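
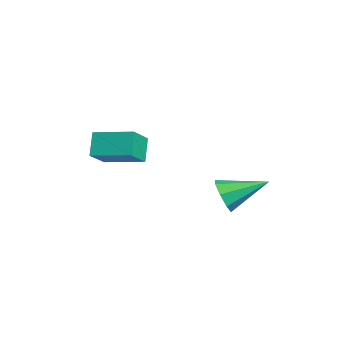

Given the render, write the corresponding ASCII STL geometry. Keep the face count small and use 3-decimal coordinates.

solid 
facet normal -0.690 0.489 -0.534
outer loop
vertex -1.94 -1.486 2.758
vertex -1.016 0.116 3.032
vertex -1.258 -1.697 1.684
endloop
endfacet
facet normal -0.495 -0.857 -0.146
outer loop
vertex -0.244 -2.416 2.468
vertex -1.94 -1.486 2.758
vertex -1.258 -1.697 1.684
endloop
endfacet
facet normal -0.690 0.489 -0.534
outer loop
vertex -1.258 -1.697 1.684
vertex -1.016 0.116 3.032
vertex -0.333 -0.094 1.957
endloop
endfacet
facet normal 0.529 -0.163 -0.833
outer loop
vertex -0.333 -0.094 1.957
vertex -0.244 -2.416 2.468
vertex -1.258 -1.697 1.684
endloop
endfacet
facet normal -0.529 0.163 0.833
outer loop
vertex -1.94 -1.486 2.758
vertex -0.002 -0.603 3.816
vertex -1.016 0.116 3.032
endloop
endfacet
facet normal -0.495 -0.856 -0.147
outer loop
vertex -0.927 -2.206 3.543
vertex -1.94 -1.486 2.758
vertex -0.244 -2.416 2.468
endloop
endfacet
facet normal -0.529 0.163 0.833
outer loop
vertex -0.927 -2.206 3.543
vertex -0.002 -0.603 3.816
vertex -1.94 -1.486 2.758
endloop
endfacet
facet normal 0.494 0.857 0.147
outer loop
vertex -1.016 0.116 3.032
vertex -0.002 -0.603 3.816
vertex -0.333 -0.094 1.957
endloop
endfacet
facet normal 0.529 -0.163 -0.833
outer loop
vertex 0.68 -0.814 2.742
vertex -0.244 -2.416 2.468
vertex -0.333 -0.094 1.957
endloop
endfacet
facet normal 0.495 0.856 0.146
outer loop
vertex -0.333 -0.094 1.957
vertex -0.002 -0.603 3.816
vertex 0.68 -0.814 2.742
endloop
endfacet
facet normal 0.690 -0.489 0.534
outer loop
vertex 0.68 -0.814 2.742
vertex -0.927 -2.206 3.543
vertex -0.244 -2.416 2.468
endloop
endfacet
facet normal 0.690 -0.489 0.534
outer loop
vertex -0.002 -0.603 3.816
vertex -0.927 -2.206 3.543
vertex 0.68 -0.814 2.742
endloop
endfacet
facet normal -0.108 -0.916 -0.385
outer loop
vertex 3.196 2.871 0.306
vertex 2.733 2.623 1.025
vertex 2.527 2.979 0.236
endloop
endfacet
facet normal 0.185 0.688 -0.702
outer loop
vertex 3.196 2.871 0.306
vertex 2.527 2.979 0.236
vertex 2.947 4.457 1.795
endloop
endfacet
facet normal -0.108 -0.916 -0.385
outer loop
vertex 2.527 2.979 0.236
vertex 2.733 2.623 1.025
vertex 1.979 2.879 0.627
endloop
endfacet
facet normal -0.499 0.692 -0.522
outer loop
vertex 2.527 2.979 0.236
vertex 1.979 2.879 0.627
vertex 2.947 4.457 1.795
endloop
endfacet
facet normal -0.108 -0.917 -0.385
outer loop
vertex 1.979 2.879 0.627
vertex 2.733 2.623 1.025
vertex 1.872 2.629 1.252
endloop
endfacet
facet normal -0.867 0.495 0.050
outer loop
vertex 1.979 2.879 0.627
vertex 1.872 2.629 1.252
vertex 2.947 4.457 1.795
endloop
endfacet
facet normal -0.108 -0.917 -0.384
outer loop
vertex 1.872 2.629 1.252
vertex 2.733 2.623 1.025
vertex 2.27 2.376 1.744
endloop
endfacet
facet normal -0.704 0.212 0.678
outer loop
vertex 1.872 2.629 1.252
vertex 2.27 2.376 1.744
vertex 2.947 4.457 1.795
endloop
endfacet
facet normal -0.107 -0.917 -0.384
outer loop
vertex 2.27 2.376 1.744
vertex 2.733 2.623 1.025
vertex 2.939 2.268 1.815
endloop
endfacet
facet normal -0.104 0.009 0.995
outer loop
vertex 2.27 2.376 1.744
vertex 2.939 2.268 1.815
vertex 2.947 4.457 1.795
endloop
endfacet
facet normal -0.107 -0.917 -0.384
outer loop
vertex 2.939 2.268 1.815
vertex 2.733 2.623 1.025
vertex 3.487 2.368 1.423
endloop
endfacet
facet normal 0.581 0.005 0.814
outer loop
vertex 2.939 2.268 1.815
vertex 3.487 2.368 1.423
vertex 2.947 4.457 1.795
endloop
endfacet
facet normal -0.107 -0.917 -0.385
outer loop
vertex 3.487 2.368 1.423
vertex 2.733 2.623 1.025
vertex 3.593 2.618 0.798
endloop
endfacet
facet normal 0.949 0.202 0.242
outer loop
vertex 3.487 2.368 1.423
vertex 3.593 2.618 0.798
vertex 2.947 4.457 1.795
endloop
endfacet
facet normal -0.107 -0.917 -0.385
outer loop
vertex 3.593 2.618 0.798
vertex 2.733 2.623 1.025
vertex 3.196 2.871 0.306
endloop
endfacet
facet normal 0.786 0.485 -0.385
outer loop
vertex 3.593 2.618 0.798
vertex 3.196 2.871 0.306
vertex 2.947 4.457 1.795
endloop
endfacet

endsolid


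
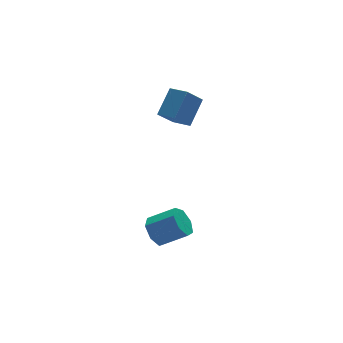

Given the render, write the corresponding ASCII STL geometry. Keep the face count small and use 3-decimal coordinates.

solid 
facet normal -0.609 -0.427 -0.669
outer loop
vertex 2.557 -0.771 4.047
vertex 2.037 0.38 3.786
vertex 3.65 -0.536 2.902
endloop
endfacet
facet normal 0.403 -0.892 0.202
outer loop
vertex 4.843 0.3 4.214
vertex 2.557 -0.771 4.047
vertex 3.65 -0.536 2.902
endloop
endfacet
facet normal -0.609 -0.426 -0.669
outer loop
vertex 3.65 -0.536 2.902
vertex 2.037 0.38 3.786
vertex 3.13 0.615 2.642
endloop
endfacet
facet normal 0.683 0.147 -0.715
outer loop
vertex 3.13 0.615 2.642
vertex 4.843 0.3 4.214
vertex 3.65 -0.536 2.902
endloop
endfacet
facet normal -0.684 -0.147 0.715
outer loop
vertex 2.557 -0.771 4.047
vertex 3.23 1.216 5.098
vertex 2.037 0.38 3.786
endloop
endfacet
facet normal 0.403 -0.892 0.202
outer loop
vertex 3.75 0.065 5.358
vertex 2.557 -0.771 4.047
vertex 4.843 0.3 4.214
endloop
endfacet
facet normal -0.683 -0.147 0.715
outer loop
vertex 3.75 0.065 5.358
vertex 3.23 1.216 5.098
vertex 2.557 -0.771 4.047
endloop
endfacet
facet normal -0.403 0.893 -0.202
outer loop
vertex 2.037 0.38 3.786
vertex 3.23 1.216 5.098
vertex 3.13 0.615 2.642
endloop
endfacet
facet normal 0.683 0.147 -0.715
outer loop
vertex 4.323 1.451 3.953
vertex 4.843 0.3 4.214
vertex 3.13 0.615 2.642
endloop
endfacet
facet normal -0.403 0.892 -0.202
outer loop
vertex 3.13 0.615 2.642
vertex 3.23 1.216 5.098
vertex 4.323 1.451 3.953
endloop
endfacet
facet normal 0.609 0.427 0.669
outer loop
vertex 4.323 1.451 3.953
vertex 3.75 0.065 5.358
vertex 4.843 0.3 4.214
endloop
endfacet
facet normal 0.609 0.426 0.669
outer loop
vertex 3.23 1.216 5.098
vertex 3.75 0.065 5.358
vertex 4.323 1.451 3.953
endloop
endfacet
facet normal -0.720 0.436 -0.540
outer loop
vertex 0.582 -3.577 -4.009
vertex 0.141 -3.244 -3.152
vertex 0.849 -2.783 -3.723
endloop
endfacet
facet normal 0.625 0.070 -0.777
outer loop
vertex 0.582 -3.577 -4.009
vertex 0.849 -2.783 -3.723
vertex 1.921 -4.389 -3.005
endloop
endfacet
facet normal 0.626 0.070 -0.777
outer loop
vertex 1.921 -4.389 -3.005
vertex 0.849 -2.783 -3.723
vertex 2.187 -3.595 -2.719
endloop
endfacet
facet normal 0.720 -0.436 0.541
outer loop
vertex 1.921 -4.389 -3.005
vertex 2.187 -3.595 -2.719
vertex 1.479 -4.056 -2.148
endloop
endfacet
facet normal -0.720 0.436 -0.540
outer loop
vertex 0.849 -2.783 -3.723
vertex 0.141 -3.244 -3.152
vertex 0.582 -2.336 -3.007
endloop
endfacet
facet normal 0.626 0.745 -0.232
outer loop
vertex 0.849 -2.783 -3.723
vertex 0.582 -2.336 -3.007
vertex 2.187 -3.595 -2.719
endloop
endfacet
facet normal 0.626 0.745 -0.232
outer loop
vertex 2.187 -3.595 -2.719
vertex 0.582 -2.336 -3.007
vertex 1.921 -3.148 -2.003
endloop
endfacet
facet normal 0.720 -0.437 0.540
outer loop
vertex 2.187 -3.595 -2.719
vertex 1.921 -3.148 -2.003
vertex 1.479 -4.056 -2.148
endloop
endfacet
facet normal -0.720 0.436 -0.540
outer loop
vertex 0.582 -2.336 -3.007
vertex 0.141 -3.244 -3.152
vertex -0.017 -2.573 -2.4
endloop
endfacet
facet normal 0.155 0.859 0.488
outer loop
vertex 0.582 -2.336 -3.007
vertex -0.017 -2.573 -2.4
vertex 1.921 -3.148 -2.003
endloop
endfacet
facet normal 0.155 0.859 0.488
outer loop
vertex 1.921 -3.148 -2.003
vertex -0.017 -2.573 -2.4
vertex 1.322 -3.385 -1.396
endloop
endfacet
facet normal 0.720 -0.437 0.540
outer loop
vertex 1.921 -3.148 -2.003
vertex 1.322 -3.385 -1.396
vertex 1.479 -4.056 -2.148
endloop
endfacet
facet normal -0.720 0.436 -0.540
outer loop
vertex -0.017 -2.573 -2.4
vertex 0.141 -3.244 -3.152
vertex -0.497 -3.316 -2.36
endloop
endfacet
facet normal -0.433 0.325 0.841
outer loop
vertex -0.017 -2.573 -2.4
vertex -0.497 -3.316 -2.36
vertex 1.322 -3.385 -1.396
endloop
endfacet
facet normal -0.433 0.327 0.840
outer loop
vertex 1.322 -3.385 -1.396
vertex -0.497 -3.316 -2.36
vertex 0.841 -4.127 -1.355
endloop
endfacet
facet normal 0.720 -0.437 0.540
outer loop
vertex 1.322 -3.385 -1.396
vertex 0.841 -4.127 -1.355
vertex 1.479 -4.056 -2.148
endloop
endfacet
facet normal -0.720 0.436 -0.540
outer loop
vertex -0.497 -3.316 -2.36
vertex 0.141 -3.244 -3.152
vertex -0.497 -4.004 -2.916
endloop
endfacet
facet normal -0.694 -0.452 0.560
outer loop
vertex -0.497 -3.316 -2.36
vertex -0.497 -4.004 -2.916
vertex 0.841 -4.127 -1.355
endloop
endfacet
facet normal -0.695 -0.452 0.560
outer loop
vertex 0.841 -4.127 -1.355
vertex -0.497 -4.004 -2.916
vertex 0.841 -4.816 -1.911
endloop
endfacet
facet normal 0.720 -0.436 0.540
outer loop
vertex 0.841 -4.127 -1.355
vertex 0.841 -4.816 -1.911
vertex 1.479 -4.056 -2.148
endloop
endfacet
facet normal -0.720 0.437 -0.540
outer loop
vertex -0.497 -4.004 -2.916
vertex 0.141 -3.244 -3.152
vertex -0.017 -4.12 -3.65
endloop
endfacet
facet normal -0.433 -0.890 -0.143
outer loop
vertex -0.497 -4.004 -2.916
vertex -0.017 -4.12 -3.65
vertex 0.841 -4.816 -1.911
endloop
endfacet
facet normal -0.433 -0.890 -0.143
outer loop
vertex 0.841 -4.816 -1.911
vertex -0.017 -4.12 -3.65
vertex 1.322 -4.932 -2.646
endloop
endfacet
facet normal 0.720 -0.436 0.540
outer loop
vertex 0.841 -4.816 -1.911
vertex 1.322 -4.932 -2.646
vertex 1.479 -4.056 -2.148
endloop
endfacet
facet normal -0.720 0.437 -0.540
outer loop
vertex -0.017 -4.12 -3.65
vertex 0.141 -3.244 -3.152
vertex 0.582 -3.577 -4.009
endloop
endfacet
facet normal 0.154 -0.658 -0.737
outer loop
vertex -0.017 -4.12 -3.65
vertex 0.582 -3.577 -4.009
vertex 1.322 -4.932 -2.646
endloop
endfacet
facet normal 0.154 -0.658 -0.737
outer loop
vertex 1.322 -4.932 -2.646
vertex 0.582 -3.577 -4.009
vertex 1.921 -4.389 -3.005
endloop
endfacet
facet normal 0.719 -0.436 0.541
outer loop
vertex 1.322 -4.932 -2.646
vertex 1.921 -4.389 -3.005
vertex 1.479 -4.056 -2.148
endloop
endfacet

endsolid


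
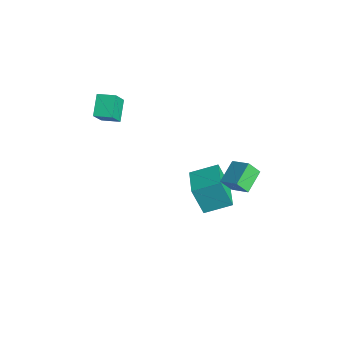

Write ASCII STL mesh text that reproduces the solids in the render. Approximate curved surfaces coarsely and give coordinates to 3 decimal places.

solid 
facet normal -0.380 0.447 -0.810
outer loop
vertex -4.949 -1.279 2.667
vertex -4.244 -0.432 2.804
vertex -3.974 -1.957 1.835
endloop
endfacet
facet normal -0.635 -0.763 -0.123
outer loop
vertex -3.336 -2.708 3.196
vertex -4.949 -1.279 2.667
vertex -3.974 -1.957 1.835
endloop
endfacet
facet normal -0.380 0.447 -0.810
outer loop
vertex -3.974 -1.957 1.835
vertex -4.244 -0.432 2.804
vertex -3.269 -1.11 1.972
endloop
endfacet
facet normal 0.673 -0.467 -0.573
outer loop
vertex -3.269 -1.11 1.972
vertex -3.336 -2.708 3.196
vertex -3.974 -1.957 1.835
endloop
endfacet
facet normal -0.673 0.467 0.573
outer loop
vertex -4.949 -1.279 2.667
vertex -3.606 -1.183 4.165
vertex -4.244 -0.432 2.804
endloop
endfacet
facet normal -0.635 -0.763 -0.123
outer loop
vertex -4.311 -2.03 4.028
vertex -4.949 -1.279 2.667
vertex -3.336 -2.708 3.196
endloop
endfacet
facet normal -0.673 0.467 0.573
outer loop
vertex -4.311 -2.03 4.028
vertex -3.606 -1.183 4.165
vertex -4.949 -1.279 2.667
endloop
endfacet
facet normal 0.635 0.763 0.123
outer loop
vertex -4.244 -0.432 2.804
vertex -3.606 -1.183 4.165
vertex -3.269 -1.11 1.972
endloop
endfacet
facet normal 0.673 -0.467 -0.573
outer loop
vertex -2.631 -1.861 3.333
vertex -3.336 -2.708 3.196
vertex -3.269 -1.11 1.972
endloop
endfacet
facet normal 0.635 0.763 0.123
outer loop
vertex -3.269 -1.11 1.972
vertex -3.606 -1.183 4.165
vertex -2.631 -1.861 3.333
endloop
endfacet
facet normal 0.380 -0.447 0.810
outer loop
vertex -2.631 -1.861 3.333
vertex -4.311 -2.03 4.028
vertex -3.336 -2.708 3.196
endloop
endfacet
facet normal 0.380 -0.447 0.810
outer loop
vertex -3.606 -1.183 4.165
vertex -4.311 -2.03 4.028
vertex -2.631 -1.861 3.333
endloop
endfacet
facet normal -0.912 0.381 -0.153
outer loop
vertex -1.835 2.492 -3.306
vertex -1.278 4.064 -2.713
vertex -1.302 3.012 -5.184
endloop
endfacet
facet normal -0.315 -0.888 -0.335
outer loop
vertex 0.458 2.276 -4.887
vertex -1.835 2.492 -3.306
vertex -1.302 3.012 -5.184
endloop
endfacet
facet normal -0.912 0.381 -0.153
outer loop
vertex -1.302 3.012 -5.184
vertex -1.278 4.064 -2.713
vertex -0.745 4.584 -4.59
endloop
endfacet
facet normal 0.264 0.257 -0.929
outer loop
vertex -0.745 4.584 -4.59
vertex 0.458 2.276 -4.887
vertex -1.302 3.012 -5.184
endloop
endfacet
facet normal -0.264 -0.257 0.930
outer loop
vertex -1.835 2.492 -3.306
vertex 0.482 3.328 -2.416
vertex -1.278 4.064 -2.713
endloop
endfacet
facet normal -0.315 -0.888 -0.335
outer loop
vertex -0.075 1.756 -3.01
vertex -1.835 2.492 -3.306
vertex 0.458 2.276 -4.887
endloop
endfacet
facet normal -0.264 -0.258 0.929
outer loop
vertex -0.075 1.756 -3.01
vertex 0.482 3.328 -2.416
vertex -1.835 2.492 -3.306
endloop
endfacet
facet normal 0.315 0.888 0.335
outer loop
vertex -1.278 4.064 -2.713
vertex 0.482 3.328 -2.416
vertex -0.745 4.584 -4.59
endloop
endfacet
facet normal 0.264 0.257 -0.930
outer loop
vertex 1.015 3.848 -4.294
vertex 0.458 2.276 -4.887
vertex -0.745 4.584 -4.59
endloop
endfacet
facet normal 0.315 0.888 0.335
outer loop
vertex -0.745 4.584 -4.59
vertex 0.482 3.328 -2.416
vertex 1.015 3.848 -4.294
endloop
endfacet
facet normal 0.912 -0.381 0.153
outer loop
vertex 1.015 3.848 -4.294
vertex -0.075 1.756 -3.01
vertex 0.458 2.276 -4.887
endloop
endfacet
facet normal 0.912 -0.381 0.153
outer loop
vertex 0.482 3.328 -2.416
vertex -0.075 1.756 -3.01
vertex 1.015 3.848 -4.294
endloop
endfacet
facet normal -0.525 0.760 0.382
outer loop
vertex 2.048 3.178 1.384
vertex 3.145 3.602 2.047
vertex 2.307 3.758 0.586
endloop
endfacet
facet normal -0.812 -0.314 -0.492
outer loop
vertex 3.095 2.618 0.013
vertex 2.048 3.178 1.384
vertex 2.307 3.758 0.586
endloop
endfacet
facet normal -0.525 0.760 0.383
outer loop
vertex 2.307 3.758 0.586
vertex 3.145 3.602 2.047
vertex 3.403 4.182 1.249
endloop
endfacet
facet normal 0.253 0.569 -0.783
outer loop
vertex 3.403 4.182 1.249
vertex 3.095 2.618 0.013
vertex 2.307 3.758 0.586
endloop
endfacet
facet normal -0.253 -0.569 0.783
outer loop
vertex 2.048 3.178 1.384
vertex 3.933 2.462 1.474
vertex 3.145 3.602 2.047
endloop
endfacet
facet normal -0.812 -0.315 -0.491
outer loop
vertex 2.837 2.038 0.811
vertex 2.048 3.178 1.384
vertex 3.095 2.618 0.013
endloop
endfacet
facet normal -0.253 -0.569 0.783
outer loop
vertex 2.837 2.038 0.811
vertex 3.933 2.462 1.474
vertex 2.048 3.178 1.384
endloop
endfacet
facet normal 0.812 0.315 0.491
outer loop
vertex 3.145 3.602 2.047
vertex 3.933 2.462 1.474
vertex 3.403 4.182 1.249
endloop
endfacet
facet normal 0.253 0.569 -0.783
outer loop
vertex 4.192 3.042 0.676
vertex 3.095 2.618 0.013
vertex 3.403 4.182 1.249
endloop
endfacet
facet normal 0.812 0.315 0.492
outer loop
vertex 3.403 4.182 1.249
vertex 3.933 2.462 1.474
vertex 4.192 3.042 0.676
endloop
endfacet
facet normal 0.525 -0.760 -0.383
outer loop
vertex 4.192 3.042 0.676
vertex 2.837 2.038 0.811
vertex 3.095 2.618 0.013
endloop
endfacet
facet normal 0.525 -0.760 -0.382
outer loop
vertex 3.933 2.462 1.474
vertex 2.837 2.038 0.811
vertex 4.192 3.042 0.676
endloop
endfacet

endsolid


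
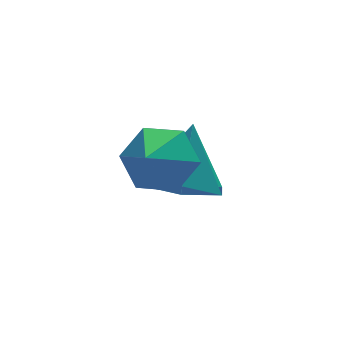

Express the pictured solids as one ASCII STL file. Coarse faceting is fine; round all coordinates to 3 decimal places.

solid 
facet normal 0.481 0.630 -0.610
outer loop
vertex 2.217 -0.236 2.557
vertex 1.654 -0.391 1.953
vertex 1.524 0.235 2.497
endloop
endfacet
facet normal -0.009 0.114 0.993
outer loop
vertex 2.217 -0.236 2.557
vertex 1.524 0.235 2.497
vertex 1.106 -1.109 2.647
endloop
endfacet
facet normal 0.481 0.630 -0.610
outer loop
vertex 1.524 0.235 2.497
vertex 1.654 -0.391 1.953
vertex 0.962 0.08 1.893
endloop
endfacet
facet normal -0.736 0.297 0.609
outer loop
vertex 1.524 0.235 2.497
vertex 0.962 0.08 1.893
vertex 1.106 -1.109 2.647
endloop
endfacet
facet normal 0.482 0.630 -0.609
outer loop
vertex 0.962 0.08 1.893
vertex 1.654 -0.391 1.953
vertex 1.092 -0.546 1.348
endloop
endfacet
facet normal -0.986 -0.155 -0.057
outer loop
vertex 0.962 0.08 1.893
vertex 1.092 -0.546 1.348
vertex 1.106 -1.109 2.647
endloop
endfacet
facet normal 0.481 0.631 -0.609
outer loop
vertex 1.092 -0.546 1.348
vertex 1.654 -0.391 1.953
vertex 1.785 -1.017 1.408
endloop
endfacet
facet normal -0.509 -0.792 -0.338
outer loop
vertex 1.092 -0.546 1.348
vertex 1.785 -1.017 1.408
vertex 1.106 -1.109 2.647
endloop
endfacet
facet normal 0.481 0.631 -0.609
outer loop
vertex 1.785 -1.017 1.408
vertex 1.654 -0.391 1.953
vertex 2.347 -0.862 2.013
endloop
endfacet
facet normal 0.218 -0.975 0.047
outer loop
vertex 1.785 -1.017 1.408
vertex 2.347 -0.862 2.013
vertex 1.106 -1.109 2.647
endloop
endfacet
facet normal 0.481 0.630 -0.610
outer loop
vertex 2.347 -0.862 2.013
vertex 1.654 -0.391 1.953
vertex 2.217 -0.236 2.557
endloop
endfacet
facet normal 0.468 -0.522 0.713
outer loop
vertex 2.347 -0.862 2.013
vertex 2.217 -0.236 2.557
vertex 1.106 -1.109 2.647
endloop
endfacet
facet normal -0.281 -0.358 -0.891
outer loop
vertex 3.652 1.276 -0.681
vertex 2.716 1.221 -0.364
vertex 3.043 2.048 -0.799
endloop
endfacet
facet normal 0.784 0.621 0.016
outer loop
vertex 3.652 1.276 -0.681
vertex 3.043 2.048 -0.799
vertex 3.184 1.819 1.124
endloop
endfacet
facet normal -0.281 -0.358 -0.891
outer loop
vertex 3.043 2.048 -0.799
vertex 2.716 1.221 -0.364
vertex 2.107 1.993 -0.482
endloop
endfacet
facet normal -0.018 0.993 0.120
outer loop
vertex 3.043 2.048 -0.799
vertex 2.107 1.993 -0.482
vertex 3.184 1.819 1.124
endloop
endfacet
facet normal -0.281 -0.358 -0.891
outer loop
vertex 2.107 1.993 -0.482
vertex 2.716 1.221 -0.364
vertex 1.779 1.167 -0.047
endloop
endfacet
facet normal -0.673 0.536 0.510
outer loop
vertex 2.107 1.993 -0.482
vertex 1.779 1.167 -0.047
vertex 3.184 1.819 1.124
endloop
endfacet
facet normal -0.281 -0.359 -0.890
outer loop
vertex 1.779 1.167 -0.047
vertex 2.716 1.221 -0.364
vertex 2.388 0.395 0.072
endloop
endfacet
facet normal -0.528 -0.294 0.797
outer loop
vertex 1.779 1.167 -0.047
vertex 2.388 0.395 0.072
vertex 3.184 1.819 1.124
endloop
endfacet
facet normal -0.281 -0.358 -0.890
outer loop
vertex 2.388 0.395 0.072
vertex 2.716 1.221 -0.364
vertex 3.324 0.449 -0.245
endloop
endfacet
facet normal 0.274 -0.666 0.694
outer loop
vertex 2.388 0.395 0.072
vertex 3.324 0.449 -0.245
vertex 3.184 1.819 1.124
endloop
endfacet
facet normal -0.281 -0.358 -0.890
outer loop
vertex 3.324 0.449 -0.245
vertex 2.716 1.221 -0.364
vertex 3.652 1.276 -0.681
endloop
endfacet
facet normal 0.930 -0.209 0.304
outer loop
vertex 3.324 0.449 -0.245
vertex 3.652 1.276 -0.681
vertex 3.184 1.819 1.124
endloop
endfacet

endsolid


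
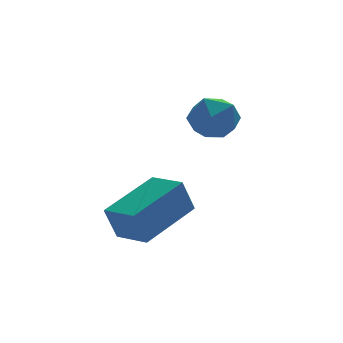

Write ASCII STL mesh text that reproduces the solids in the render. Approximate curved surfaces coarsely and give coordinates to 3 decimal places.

solid 
facet normal -0.746 0.367 0.555
outer loop
vertex -2.156 1.007 0.923
vertex -1.718 1.046 1.486
vertex -1.777 1.601 1.04
endloop
endfacet
facet normal -0.824 0.551 -0.130
outer loop
vertex -2.156 1.007 0.923
vertex -1.777 1.601 1.04
vertex -1.843 1.346 0.376
endloop
endfacet
facet normal -0.854 -0.048 -0.518
outer loop
vertex -2.156 1.007 0.923
vertex -1.843 1.346 0.376
vertex -1.825 0.632 0.412
endloop
endfacet
facet normal -0.795 -0.602 -0.074
outer loop
vertex -2.156 1.007 0.923
vertex -1.825 0.632 0.412
vertex -1.748 0.446 1.098
endloop
endfacet
facet normal -0.729 -0.346 0.591
outer loop
vertex -2.156 1.007 0.923
vertex -1.748 0.446 1.098
vertex -1.718 1.046 1.486
endloop
endfacet
facet normal -0.242 0.914 -0.327
outer loop
vertex -1.843 1.346 0.376
vertex -1.777 1.601 1.04
vertex -1.212 1.594 0.602
endloop
endfacet
facet normal -0.117 0.615 0.780
outer loop
vertex -1.777 1.601 1.04
vertex -1.718 1.046 1.486
vertex -1.135 1.408 1.288
endloop
endfacet
facet normal -0.089 -0.538 0.838
outer loop
vertex -1.718 1.046 1.486
vertex -1.748 0.446 1.098
vertex -1.117 0.694 1.324
endloop
endfacet
facet normal -0.195 -0.952 -0.236
outer loop
vertex -1.748 0.446 1.098
vertex -1.825 0.632 0.412
vertex -1.183 0.439 0.66
endloop
endfacet
facet normal -0.290 -0.055 -0.955
outer loop
vertex -1.825 0.632 0.412
vertex -1.843 1.346 0.376
vertex -1.242 0.994 0.214
endloop
endfacet
facet normal 0.795 0.602 0.074
outer loop
vertex -0.804 1.033 0.777
vertex -1.212 1.594 0.602
vertex -1.135 1.408 1.288
endloop
endfacet
facet normal 0.854 0.048 0.518
outer loop
vertex -0.804 1.033 0.777
vertex -1.135 1.408 1.288
vertex -1.117 0.694 1.324
endloop
endfacet
facet normal 0.824 -0.551 0.130
outer loop
vertex -0.804 1.033 0.777
vertex -1.117 0.694 1.324
vertex -1.183 0.439 0.66
endloop
endfacet
facet normal 0.746 -0.367 -0.555
outer loop
vertex -0.804 1.033 0.777
vertex -1.183 0.439 0.66
vertex -1.242 0.994 0.214
endloop
endfacet
facet normal 0.729 0.346 -0.591
outer loop
vertex -0.804 1.033 0.777
vertex -1.242 0.994 0.214
vertex -1.212 1.594 0.602
endloop
endfacet
facet normal 0.195 0.952 0.236
outer loop
vertex -1.135 1.408 1.288
vertex -1.212 1.594 0.602
vertex -1.777 1.601 1.04
endloop
endfacet
facet normal 0.290 0.055 0.955
outer loop
vertex -1.117 0.694 1.324
vertex -1.135 1.408 1.288
vertex -1.718 1.046 1.486
endloop
endfacet
facet normal 0.242 -0.914 0.327
outer loop
vertex -1.183 0.439 0.66
vertex -1.117 0.694 1.324
vertex -1.748 0.446 1.098
endloop
endfacet
facet normal 0.117 -0.615 -0.780
outer loop
vertex -1.242 0.994 0.214
vertex -1.183 0.439 0.66
vertex -1.825 0.632 0.412
endloop
endfacet
facet normal 0.089 0.538 -0.838
outer loop
vertex -1.212 1.594 0.602
vertex -1.242 0.994 0.214
vertex -1.843 1.346 0.376
endloop
endfacet
facet normal -0.824 -0.463 -0.326
outer loop
vertex -4.165 -1.293 -1.029
vertex -4.593 -0.462 -1.127
vertex -3.852 -1.235 -1.903
endloop
endfacet
facet normal 0.455 -0.884 0.104
outer loop
vertex -2.467 -0.458 -1.353
vertex -4.165 -1.293 -1.029
vertex -3.852 -1.235 -1.903
endloop
endfacet
facet normal -0.824 -0.461 -0.328
outer loop
vertex -3.852 -1.235 -1.903
vertex -4.593 -0.462 -1.127
vertex -4.279 -0.403 -2.0
endloop
endfacet
facet normal 0.337 0.064 -0.939
outer loop
vertex -4.279 -0.403 -2.0
vertex -2.467 -0.458 -1.353
vertex -3.852 -1.235 -1.903
endloop
endfacet
facet normal -0.338 -0.063 0.939
outer loop
vertex -4.165 -1.293 -1.029
vertex -3.208 0.315 -0.577
vertex -4.593 -0.462 -1.127
endloop
endfacet
facet normal 0.455 -0.885 0.104
outer loop
vertex -2.781 -0.517 -0.48
vertex -4.165 -1.293 -1.029
vertex -2.467 -0.458 -1.353
endloop
endfacet
facet normal -0.337 -0.063 0.939
outer loop
vertex -2.781 -0.517 -0.48
vertex -3.208 0.315 -0.577
vertex -4.165 -1.293 -1.029
endloop
endfacet
facet normal -0.455 0.884 -0.104
outer loop
vertex -4.593 -0.462 -1.127
vertex -3.208 0.315 -0.577
vertex -4.279 -0.403 -2.0
endloop
endfacet
facet normal 0.337 0.063 -0.939
outer loop
vertex -2.895 0.373 -1.451
vertex -2.467 -0.458 -1.353
vertex -4.279 -0.403 -2.0
endloop
endfacet
facet normal -0.455 0.885 -0.104
outer loop
vertex -4.279 -0.403 -2.0
vertex -3.208 0.315 -0.577
vertex -2.895 0.373 -1.451
endloop
endfacet
facet normal 0.824 0.463 0.328
outer loop
vertex -2.895 0.373 -1.451
vertex -2.781 -0.517 -0.48
vertex -2.467 -0.458 -1.353
endloop
endfacet
facet normal 0.825 0.461 0.326
outer loop
vertex -3.208 0.315 -0.577
vertex -2.781 -0.517 -0.48
vertex -2.895 0.373 -1.451
endloop
endfacet

endsolid


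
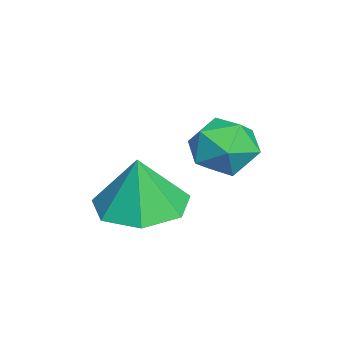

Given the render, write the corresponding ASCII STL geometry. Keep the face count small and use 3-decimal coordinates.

solid 
facet normal -0.825 0.488 -0.285
outer loop
vertex -3.012 -0.417 -2.467
vertex -3.41 -0.913 -2.165
vertex -3.206 -0.351 -1.793
endloop
endfacet
facet normal -0.287 0.942 -0.175
outer loop
vertex -3.012 -0.417 -2.467
vertex -3.206 -0.351 -1.793
vertex -2.549 -0.187 -1.988
endloop
endfacet
facet normal 0.252 0.755 -0.606
outer loop
vertex -3.012 -0.417 -2.467
vertex -2.549 -0.187 -1.988
vertex -2.347 -0.649 -2.48
endloop
endfacet
facet normal 0.046 0.186 -0.981
outer loop
vertex -3.012 -0.417 -2.467
vertex -2.347 -0.649 -2.48
vertex -2.879 -1.098 -2.59
endloop
endfacet
facet normal -0.620 0.020 -0.784
outer loop
vertex -3.012 -0.417 -2.467
vertex -2.879 -1.098 -2.59
vertex -3.41 -0.913 -2.165
endloop
endfacet
facet normal -0.067 0.863 0.500
outer loop
vertex -2.549 -0.187 -1.988
vertex -3.206 -0.351 -1.793
vertex -2.661 -0.542 -1.39
endloop
endfacet
facet normal -0.938 0.128 0.321
outer loop
vertex -3.206 -0.351 -1.793
vertex -3.41 -0.913 -2.165
vertex -3.193 -0.991 -1.5
endloop
endfacet
facet normal -0.608 -0.628 -0.486
outer loop
vertex -3.41 -0.913 -2.165
vertex -2.879 -1.098 -2.59
vertex -2.991 -1.453 -1.992
endloop
endfacet
facet normal 0.470 -0.359 -0.806
outer loop
vertex -2.879 -1.098 -2.59
vertex -2.347 -0.649 -2.48
vertex -2.334 -1.289 -2.187
endloop
endfacet
facet normal 0.804 0.561 -0.197
outer loop
vertex -2.347 -0.649 -2.48
vertex -2.549 -0.187 -1.988
vertex -2.13 -0.727 -1.815
endloop
endfacet
facet normal -0.046 -0.186 0.981
outer loop
vertex -2.528 -1.223 -1.513
vertex -2.661 -0.542 -1.39
vertex -3.193 -0.991 -1.5
endloop
endfacet
facet normal -0.252 -0.755 0.606
outer loop
vertex -2.528 -1.223 -1.513
vertex -3.193 -0.991 -1.5
vertex -2.991 -1.453 -1.992
endloop
endfacet
facet normal 0.287 -0.942 0.175
outer loop
vertex -2.528 -1.223 -1.513
vertex -2.991 -1.453 -1.992
vertex -2.334 -1.289 -2.187
endloop
endfacet
facet normal 0.825 -0.488 0.285
outer loop
vertex -2.528 -1.223 -1.513
vertex -2.334 -1.289 -2.187
vertex -2.13 -0.727 -1.815
endloop
endfacet
facet normal 0.620 -0.020 0.784
outer loop
vertex -2.528 -1.223 -1.513
vertex -2.13 -0.727 -1.815
vertex -2.661 -0.542 -1.39
endloop
endfacet
facet normal -0.470 0.359 0.806
outer loop
vertex -3.193 -0.991 -1.5
vertex -2.661 -0.542 -1.39
vertex -3.206 -0.351 -1.793
endloop
endfacet
facet normal -0.804 -0.561 0.197
outer loop
vertex -2.991 -1.453 -1.992
vertex -3.193 -0.991 -1.5
vertex -3.41 -0.913 -2.165
endloop
endfacet
facet normal 0.067 -0.863 -0.500
outer loop
vertex -2.334 -1.289 -2.187
vertex -2.991 -1.453 -1.992
vertex -2.879 -1.098 -2.59
endloop
endfacet
facet normal 0.938 -0.128 -0.321
outer loop
vertex -2.13 -0.727 -1.815
vertex -2.334 -1.289 -2.187
vertex -2.347 -0.649 -2.48
endloop
endfacet
facet normal 0.608 0.628 0.486
outer loop
vertex -2.661 -0.542 -1.39
vertex -2.13 -0.727 -1.815
vertex -2.549 -0.187 -1.988
endloop
endfacet
facet normal -0.130 0.042 -0.991
outer loop
vertex -1.443 -1.457 -3.001
vertex -1.914 -2.176 -2.97
vertex -2.176 -1.36 -2.901
endloop
endfacet
facet normal 0.184 0.798 0.574
outer loop
vertex -1.443 -1.457 -3.001
vertex -2.176 -1.36 -2.901
vertex -1.766 -2.224 -1.83
endloop
endfacet
facet normal -0.129 0.042 -0.991
outer loop
vertex -2.176 -1.36 -2.901
vertex -1.914 -2.176 -2.97
vertex -2.712 -1.877 -2.853
endloop
endfacet
facet normal -0.495 0.574 0.652
outer loop
vertex -2.176 -1.36 -2.901
vertex -2.712 -1.877 -2.853
vertex -1.766 -2.224 -1.83
endloop
endfacet
facet normal -0.130 0.042 -0.991
outer loop
vertex -2.712 -1.877 -2.853
vertex -1.914 -2.176 -2.97
vertex -2.647 -2.62 -2.893
endloop
endfacet
facet normal -0.747 -0.101 0.657
outer loop
vertex -2.712 -1.877 -2.853
vertex -2.647 -2.62 -2.893
vertex -1.766 -2.224 -1.83
endloop
endfacet
facet normal -0.130 0.042 -0.991
outer loop
vertex -2.647 -2.62 -2.893
vertex -1.914 -2.176 -2.97
vertex -2.03 -3.028 -2.991
endloop
endfacet
facet normal -0.382 -0.717 0.583
outer loop
vertex -2.647 -2.62 -2.893
vertex -2.03 -3.028 -2.991
vertex -1.766 -2.224 -1.83
endloop
endfacet
facet normal -0.128 0.042 -0.991
outer loop
vertex -2.03 -3.028 -2.991
vertex -1.914 -2.176 -2.97
vertex -1.326 -2.795 -3.072
endloop
endfacet
facet normal 0.324 -0.811 0.488
outer loop
vertex -2.03 -3.028 -2.991
vertex -1.326 -2.795 -3.072
vertex -1.766 -2.224 -1.83
endloop
endfacet
facet normal -0.129 0.041 -0.991
outer loop
vertex -1.326 -2.795 -3.072
vertex -1.914 -2.176 -2.97
vertex -1.065 -2.096 -3.077
endloop
endfacet
facet normal 0.842 -0.311 0.441
outer loop
vertex -1.326 -2.795 -3.072
vertex -1.065 -2.096 -3.077
vertex -1.766 -2.224 -1.83
endloop
endfacet
facet normal -0.129 0.042 -0.991
outer loop
vertex -1.065 -2.096 -3.077
vertex -1.914 -2.176 -2.97
vertex -1.443 -1.457 -3.001
endloop
endfacet
facet normal 0.779 0.404 0.479
outer loop
vertex -1.065 -2.096 -3.077
vertex -1.443 -1.457 -3.001
vertex -1.766 -2.224 -1.83
endloop
endfacet

endsolid


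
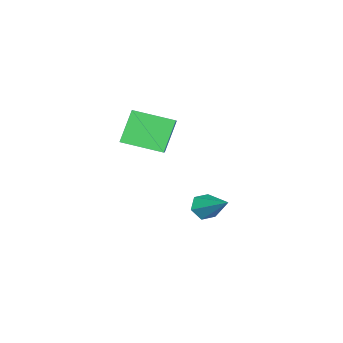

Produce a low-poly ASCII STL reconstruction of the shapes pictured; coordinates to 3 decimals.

solid 
facet normal -0.787 -0.393 -0.475
outer loop
vertex -1.656 -3.451 1.929
vertex -2.258 -1.678 1.46
vertex -0.715 -3.528 0.432
endloop
endfacet
facet normal 0.312 -0.918 0.243
outer loop
vertex 0.458 -2.942 1.14
vertex -1.656 -3.451 1.929
vertex -0.715 -3.528 0.432
endloop
endfacet
facet normal -0.787 -0.393 -0.475
outer loop
vertex -0.715 -3.528 0.432
vertex -2.258 -1.678 1.46
vertex -1.317 -1.755 -0.037
endloop
endfacet
facet normal 0.532 -0.043 -0.846
outer loop
vertex -1.317 -1.755 -0.037
vertex 0.458 -2.942 1.14
vertex -0.715 -3.528 0.432
endloop
endfacet
facet normal -0.532 0.043 0.846
outer loop
vertex -1.656 -3.451 1.929
vertex -1.085 -1.092 2.168
vertex -2.258 -1.678 1.46
endloop
endfacet
facet normal 0.312 -0.918 0.243
outer loop
vertex -0.483 -2.865 2.637
vertex -1.656 -3.451 1.929
vertex 0.458 -2.942 1.14
endloop
endfacet
facet normal -0.532 0.043 0.846
outer loop
vertex -0.483 -2.865 2.637
vertex -1.085 -1.092 2.168
vertex -1.656 -3.451 1.929
endloop
endfacet
facet normal -0.312 0.918 -0.243
outer loop
vertex -2.258 -1.678 1.46
vertex -1.085 -1.092 2.168
vertex -1.317 -1.755 -0.037
endloop
endfacet
facet normal 0.532 -0.043 -0.846
outer loop
vertex -0.144 -1.169 0.671
vertex 0.458 -2.942 1.14
vertex -1.317 -1.755 -0.037
endloop
endfacet
facet normal -0.312 0.918 -0.243
outer loop
vertex -1.317 -1.755 -0.037
vertex -1.085 -1.092 2.168
vertex -0.144 -1.169 0.671
endloop
endfacet
facet normal 0.787 0.393 0.475
outer loop
vertex -0.144 -1.169 0.671
vertex -0.483 -2.865 2.637
vertex 0.458 -2.942 1.14
endloop
endfacet
facet normal 0.787 0.393 0.475
outer loop
vertex -1.085 -1.092 2.168
vertex -0.483 -2.865 2.637
vertex -0.144 -1.169 0.671
endloop
endfacet
facet normal -0.369 -0.752 -0.546
outer loop
vertex -2.41 -0.532 -4.488
vertex -2.929 -0.642 -3.986
vertex -3.048 -0.181 -4.54
endloop
endfacet
facet normal 0.413 0.657 -0.631
outer loop
vertex -2.41 -0.532 -4.488
vertex -3.048 -0.181 -4.54
vertex -2.191 0.862 -2.894
endloop
endfacet
facet normal -0.368 -0.752 -0.547
outer loop
vertex -3.048 -0.181 -4.54
vertex -2.929 -0.642 -3.986
vertex -3.567 -0.291 -4.039
endloop
endfacet
facet normal -0.460 0.839 -0.292
outer loop
vertex -3.048 -0.181 -4.54
vertex -3.567 -0.291 -4.039
vertex -2.191 0.862 -2.894
endloop
endfacet
facet normal -0.369 -0.753 -0.546
outer loop
vertex -3.567 -0.291 -4.039
vertex -2.929 -0.642 -3.986
vertex -3.448 -0.751 -3.485
endloop
endfacet
facet normal -0.761 0.409 0.503
outer loop
vertex -3.567 -0.291 -4.039
vertex -3.448 -0.751 -3.485
vertex -2.191 0.862 -2.894
endloop
endfacet
facet normal -0.370 -0.751 -0.547
outer loop
vertex -3.448 -0.751 -3.485
vertex -2.929 -0.642 -3.986
vertex -2.81 -1.103 -3.433
endloop
endfacet
facet normal -0.191 -0.203 0.960
outer loop
vertex -3.448 -0.751 -3.485
vertex -2.81 -1.103 -3.433
vertex -2.191 0.862 -2.894
endloop
endfacet
facet normal -0.369 -0.751 -0.547
outer loop
vertex -2.81 -1.103 -3.433
vertex -2.929 -0.642 -3.986
vertex -2.291 -0.993 -3.934
endloop
endfacet
facet normal 0.682 -0.385 0.622
outer loop
vertex -2.81 -1.103 -3.433
vertex -2.291 -0.993 -3.934
vertex -2.191 0.862 -2.894
endloop
endfacet
facet normal -0.369 -0.752 -0.546
outer loop
vertex -2.291 -0.993 -3.934
vertex -2.929 -0.642 -3.986
vertex -2.41 -0.532 -4.488
endloop
endfacet
facet normal 0.984 0.045 -0.174
outer loop
vertex -2.291 -0.993 -3.934
vertex -2.41 -0.532 -4.488
vertex -2.191 0.862 -2.894
endloop
endfacet

endsolid


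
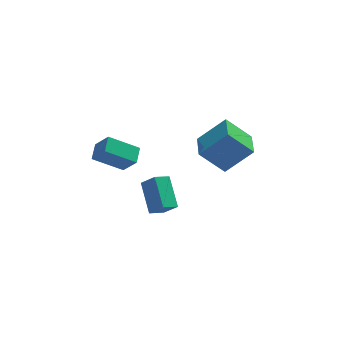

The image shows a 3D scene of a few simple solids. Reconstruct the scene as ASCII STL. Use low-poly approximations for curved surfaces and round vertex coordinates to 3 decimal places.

solid 
facet normal -0.715 0.021 -0.698
outer loop
vertex 0.734 0.885 1.153
vertex 0.927 2.507 1.005
vertex 2.084 0.598 -0.239
endloop
endfacet
facet normal -0.117 -0.989 0.090
outer loop
vertex 3.593 0.553 1.235
vertex 0.734 0.885 1.153
vertex 2.084 0.598 -0.239
endloop
endfacet
facet normal -0.715 0.021 -0.698
outer loop
vertex 2.084 0.598 -0.239
vertex 0.927 2.507 1.005
vertex 2.276 2.22 -0.386
endloop
endfacet
facet normal 0.689 -0.146 -0.710
outer loop
vertex 2.276 2.22 -0.386
vertex 3.593 0.553 1.235
vertex 2.084 0.598 -0.239
endloop
endfacet
facet normal -0.689 0.147 0.710
outer loop
vertex 0.734 0.885 1.153
vertex 2.436 2.462 2.479
vertex 0.927 2.507 1.005
endloop
endfacet
facet normal -0.117 -0.989 0.090
outer loop
vertex 2.244 0.84 2.626
vertex 0.734 0.885 1.153
vertex 3.593 0.553 1.235
endloop
endfacet
facet normal -0.689 0.146 0.710
outer loop
vertex 2.244 0.84 2.626
vertex 2.436 2.462 2.479
vertex 0.734 0.885 1.153
endloop
endfacet
facet normal 0.118 0.989 -0.090
outer loop
vertex 0.927 2.507 1.005
vertex 2.436 2.462 2.479
vertex 2.276 2.22 -0.386
endloop
endfacet
facet normal 0.688 -0.147 -0.710
outer loop
vertex 3.786 2.175 1.087
vertex 3.593 0.553 1.235
vertex 2.276 2.22 -0.386
endloop
endfacet
facet normal 0.117 0.989 -0.090
outer loop
vertex 2.276 2.22 -0.386
vertex 2.436 2.462 2.479
vertex 3.786 2.175 1.087
endloop
endfacet
facet normal 0.715 -0.021 0.698
outer loop
vertex 3.786 2.175 1.087
vertex 2.244 0.84 2.626
vertex 3.593 0.553 1.235
endloop
endfacet
facet normal 0.715 -0.021 0.698
outer loop
vertex 2.436 2.462 2.479
vertex 2.244 0.84 2.626
vertex 3.786 2.175 1.087
endloop
endfacet
facet normal -0.453 0.439 -0.776
outer loop
vertex -4.889 0.518 1.877
vertex -4.588 1.44 2.223
vertex -3.288 0.377 0.862
endloop
endfacet
facet normal -0.292 -0.895 -0.336
outer loop
vertex -2.672 -0.22 1.917
vertex -4.889 0.518 1.877
vertex -3.288 0.377 0.862
endloop
endfacet
facet normal -0.453 0.439 -0.776
outer loop
vertex -3.288 0.377 0.862
vertex -4.588 1.44 2.223
vertex -2.987 1.299 1.208
endloop
endfacet
facet normal 0.842 -0.075 -0.534
outer loop
vertex -2.987 1.299 1.208
vertex -2.672 -0.22 1.917
vertex -3.288 0.377 0.862
endloop
endfacet
facet normal -0.842 0.075 0.534
outer loop
vertex -4.889 0.518 1.877
vertex -3.972 0.843 3.278
vertex -4.588 1.44 2.223
endloop
endfacet
facet normal -0.292 -0.895 -0.336
outer loop
vertex -4.273 -0.079 2.932
vertex -4.889 0.518 1.877
vertex -2.672 -0.22 1.917
endloop
endfacet
facet normal -0.842 0.075 0.534
outer loop
vertex -4.273 -0.079 2.932
vertex -3.972 0.843 3.278
vertex -4.889 0.518 1.877
endloop
endfacet
facet normal 0.292 0.895 0.336
outer loop
vertex -4.588 1.44 2.223
vertex -3.972 0.843 3.278
vertex -2.987 1.299 1.208
endloop
endfacet
facet normal 0.842 -0.075 -0.534
outer loop
vertex -2.371 0.702 2.263
vertex -2.672 -0.22 1.917
vertex -2.987 1.299 1.208
endloop
endfacet
facet normal 0.292 0.895 0.336
outer loop
vertex -2.987 1.299 1.208
vertex -3.972 0.843 3.278
vertex -2.371 0.702 2.263
endloop
endfacet
facet normal 0.453 -0.439 0.776
outer loop
vertex -2.371 0.702 2.263
vertex -4.273 -0.079 2.932
vertex -2.672 -0.22 1.917
endloop
endfacet
facet normal 0.453 -0.439 0.776
outer loop
vertex -3.972 0.843 3.278
vertex -4.273 -0.079 2.932
vertex -2.371 0.702 2.263
endloop
endfacet
facet normal -0.545 0.425 -0.723
outer loop
vertex -2.217 -1.414 -1.265
vertex -2.408 0.193 -0.176
vertex -1.4 -1.046 -1.664
endloop
endfacet
facet normal 0.098 -0.823 -0.559
outer loop
vertex -0.752 -1.553 -0.804
vertex -2.217 -1.414 -1.265
vertex -1.4 -1.046 -1.664
endloop
endfacet
facet normal -0.544 0.426 -0.723
outer loop
vertex -1.4 -1.046 -1.664
vertex -2.408 0.193 -0.176
vertex -1.591 0.56 -0.575
endloop
endfacet
facet normal 0.833 0.375 -0.407
outer loop
vertex -1.591 0.56 -0.575
vertex -0.752 -1.553 -0.804
vertex -1.4 -1.046 -1.664
endloop
endfacet
facet normal -0.833 -0.375 0.407
outer loop
vertex -2.217 -1.414 -1.265
vertex -1.76 -0.314 0.684
vertex -2.408 0.193 -0.176
endloop
endfacet
facet normal 0.097 -0.824 -0.558
outer loop
vertex -1.569 -1.92 -0.405
vertex -2.217 -1.414 -1.265
vertex -0.752 -1.553 -0.804
endloop
endfacet
facet normal -0.833 -0.375 0.407
outer loop
vertex -1.569 -1.92 -0.405
vertex -1.76 -0.314 0.684
vertex -2.217 -1.414 -1.265
endloop
endfacet
facet normal -0.097 0.824 0.559
outer loop
vertex -2.408 0.193 -0.176
vertex -1.76 -0.314 0.684
vertex -1.591 0.56 -0.575
endloop
endfacet
facet normal 0.833 0.375 -0.407
outer loop
vertex -0.943 0.054 0.285
vertex -0.752 -1.553 -0.804
vertex -1.591 0.56 -0.575
endloop
endfacet
facet normal -0.098 0.824 0.559
outer loop
vertex -1.591 0.56 -0.575
vertex -1.76 -0.314 0.684
vertex -0.943 0.054 0.285
endloop
endfacet
facet normal 0.544 -0.425 0.723
outer loop
vertex -0.943 0.054 0.285
vertex -1.569 -1.92 -0.405
vertex -0.752 -1.553 -0.804
endloop
endfacet
facet normal 0.545 -0.425 0.723
outer loop
vertex -1.76 -0.314 0.684
vertex -1.569 -1.92 -0.405
vertex -0.943 0.054 0.285
endloop
endfacet

endsolid


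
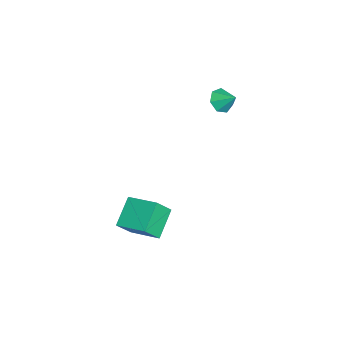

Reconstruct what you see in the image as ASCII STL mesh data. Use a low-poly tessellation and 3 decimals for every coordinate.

solid 
facet normal -0.780 0.260 0.570
outer loop
vertex 1.23 -2.661 -2.802
vertex 2.179 -0.997 -2.263
vertex 0.621 -1.936 -3.966
endloop
endfacet
facet normal -0.477 -0.836 -0.271
outer loop
vertex 2.141 -2.443 -5.077
vertex 1.23 -2.661 -2.802
vertex 0.621 -1.936 -3.966
endloop
endfacet
facet normal -0.780 0.260 0.570
outer loop
vertex 0.621 -1.936 -3.966
vertex 2.179 -0.997 -2.263
vertex 1.57 -0.272 -3.427
endloop
endfacet
facet normal -0.406 0.483 -0.776
outer loop
vertex 1.57 -0.272 -3.427
vertex 2.141 -2.443 -5.077
vertex 0.621 -1.936 -3.966
endloop
endfacet
facet normal 0.406 -0.483 0.776
outer loop
vertex 1.23 -2.661 -2.802
vertex 3.699 -1.504 -3.374
vertex 2.179 -0.997 -2.263
endloop
endfacet
facet normal -0.477 -0.836 -0.271
outer loop
vertex 2.75 -3.168 -3.913
vertex 1.23 -2.661 -2.802
vertex 2.141 -2.443 -5.077
endloop
endfacet
facet normal 0.406 -0.483 0.776
outer loop
vertex 2.75 -3.168 -3.913
vertex 3.699 -1.504 -3.374
vertex 1.23 -2.661 -2.802
endloop
endfacet
facet normal 0.477 0.836 0.271
outer loop
vertex 2.179 -0.997 -2.263
vertex 3.699 -1.504 -3.374
vertex 1.57 -0.272 -3.427
endloop
endfacet
facet normal -0.406 0.483 -0.776
outer loop
vertex 3.09 -0.779 -4.538
vertex 2.141 -2.443 -5.077
vertex 1.57 -0.272 -3.427
endloop
endfacet
facet normal 0.477 0.836 0.271
outer loop
vertex 1.57 -0.272 -3.427
vertex 3.699 -1.504 -3.374
vertex 3.09 -0.779 -4.538
endloop
endfacet
facet normal 0.780 -0.260 -0.570
outer loop
vertex 3.09 -0.779 -4.538
vertex 2.75 -3.168 -3.913
vertex 2.141 -2.443 -5.077
endloop
endfacet
facet normal 0.780 -0.260 -0.570
outer loop
vertex 3.699 -1.504 -3.374
vertex 2.75 -3.168 -3.913
vertex 3.09 -0.779 -4.538
endloop
endfacet
facet normal -0.410 -0.671 -0.618
outer loop
vertex -1.304 1.587 3.564
vertex -1.826 2.167 3.28
vertex -1.072 1.966 2.998
endloop
endfacet
facet normal 0.941 -0.087 0.327
outer loop
vertex -1.304 1.587 3.564
vertex -1.072 1.966 2.998
vertex -1.334 2.973 4.02
endloop
endfacet
facet normal -0.410 -0.672 -0.617
outer loop
vertex -1.072 1.966 2.998
vertex -1.826 2.167 3.28
vertex -1.407 2.496 2.643
endloop
endfacet
facet normal 0.883 0.427 -0.195
outer loop
vertex -1.072 1.966 2.998
vertex -1.407 2.496 2.643
vertex -1.334 2.973 4.02
endloop
endfacet
facet normal -0.410 -0.672 -0.617
outer loop
vertex -1.407 2.496 2.643
vertex -1.826 2.167 3.28
vertex -2.058 2.778 2.768
endloop
endfacet
facet normal 0.323 0.889 -0.325
outer loop
vertex -1.407 2.496 2.643
vertex -2.058 2.778 2.768
vertex -1.334 2.973 4.02
endloop
endfacet
facet normal -0.409 -0.672 -0.617
outer loop
vertex -2.058 2.778 2.768
vertex -1.826 2.167 3.28
vertex -2.534 2.6 3.278
endloop
endfacet
facet normal -0.317 0.948 0.035
outer loop
vertex -2.058 2.778 2.768
vertex -2.534 2.6 3.278
vertex -1.334 2.973 4.02
endloop
endfacet
facet normal -0.409 -0.672 -0.617
outer loop
vertex -2.534 2.6 3.278
vertex -1.826 2.167 3.28
vertex -2.477 2.096 3.789
endloop
endfacet
facet normal -0.555 0.561 0.615
outer loop
vertex -2.534 2.6 3.278
vertex -2.477 2.096 3.789
vertex -1.334 2.973 4.02
endloop
endfacet
facet normal -0.409 -0.672 -0.617
outer loop
vertex -2.477 2.096 3.789
vertex -1.826 2.167 3.28
vertex -1.93 1.645 3.917
endloop
endfacet
facet normal -0.212 0.020 0.977
outer loop
vertex -2.477 2.096 3.789
vertex -1.93 1.645 3.917
vertex -1.334 2.973 4.02
endloop
endfacet
facet normal -0.410 -0.671 -0.617
outer loop
vertex -1.93 1.645 3.917
vertex -1.826 2.167 3.28
vertex -1.304 1.587 3.564
endloop
endfacet
facet normal 0.454 -0.270 0.849
outer loop
vertex -1.93 1.645 3.917
vertex -1.304 1.587 3.564
vertex -1.334 2.973 4.02
endloop
endfacet

endsolid


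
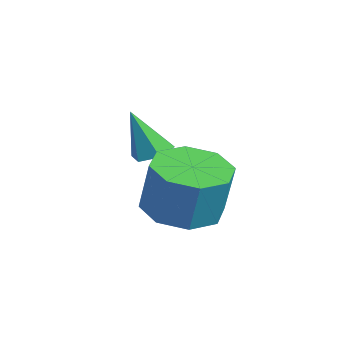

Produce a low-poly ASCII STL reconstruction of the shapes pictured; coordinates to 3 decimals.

solid 
facet normal -0.199 -0.107 -0.974
outer loop
vertex 4.235 1.627 1.234
vertex 3.607 2.468 1.27
vertex 4.628 2.311 1.079
endloop
endfacet
facet normal 0.849 -0.515 -0.117
outer loop
vertex 4.235 1.627 1.234
vertex 4.628 2.311 1.079
vertex 4.541 1.792 2.734
endloop
endfacet
facet normal 0.850 -0.514 -0.116
outer loop
vertex 4.541 1.792 2.734
vertex 4.628 2.311 1.079
vertex 4.933 2.476 2.579
endloop
endfacet
facet normal 0.199 0.107 0.974
outer loop
vertex 4.541 1.792 2.734
vertex 4.933 2.476 2.579
vertex 3.913 2.632 2.77
endloop
endfacet
facet normal -0.199 -0.107 -0.974
outer loop
vertex 4.628 2.311 1.079
vertex 3.607 2.468 1.27
vertex 4.422 3.087 1.036
endloop
endfacet
facet normal 0.946 0.239 -0.219
outer loop
vertex 4.628 2.311 1.079
vertex 4.422 3.087 1.036
vertex 4.933 2.476 2.579
endloop
endfacet
facet normal 0.946 0.238 -0.219
outer loop
vertex 4.933 2.476 2.579
vertex 4.422 3.087 1.036
vertex 4.728 3.252 2.536
endloop
endfacet
facet normal 0.199 0.106 0.974
outer loop
vertex 4.933 2.476 2.579
vertex 4.728 3.252 2.536
vertex 3.913 2.632 2.77
endloop
endfacet
facet normal -0.199 -0.107 -0.974
outer loop
vertex 4.422 3.087 1.036
vertex 3.607 2.468 1.27
vertex 3.739 3.5 1.13
endloop
endfacet
facet normal 0.488 0.851 -0.193
outer loop
vertex 4.422 3.087 1.036
vertex 3.739 3.5 1.13
vertex 4.728 3.252 2.536
endloop
endfacet
facet normal 0.488 0.851 -0.193
outer loop
vertex 4.728 3.252 2.536
vertex 3.739 3.5 1.13
vertex 4.045 3.665 2.63
endloop
endfacet
facet normal 0.199 0.107 0.974
outer loop
vertex 4.728 3.252 2.536
vertex 4.045 3.665 2.63
vertex 3.913 2.632 2.77
endloop
endfacet
facet normal -0.199 -0.107 -0.974
outer loop
vertex 3.739 3.5 1.13
vertex 3.607 2.468 1.27
vertex 2.979 3.308 1.306
endloop
endfacet
facet normal -0.256 0.965 -0.054
outer loop
vertex 3.739 3.5 1.13
vertex 2.979 3.308 1.306
vertex 4.045 3.665 2.63
endloop
endfacet
facet normal -0.256 0.965 -0.054
outer loop
vertex 4.045 3.665 2.63
vertex 2.979 3.308 1.306
vertex 3.285 3.473 2.806
endloop
endfacet
facet normal 0.199 0.107 0.974
outer loop
vertex 4.045 3.665 2.63
vertex 3.285 3.473 2.806
vertex 3.913 2.632 2.77
endloop
endfacet
facet normal -0.199 -0.107 -0.974
outer loop
vertex 2.979 3.308 1.306
vertex 3.607 2.468 1.27
vertex 2.587 2.624 1.461
endloop
endfacet
facet normal -0.850 0.514 0.117
outer loop
vertex 2.979 3.308 1.306
vertex 2.587 2.624 1.461
vertex 3.285 3.473 2.806
endloop
endfacet
facet normal -0.850 0.514 0.116
outer loop
vertex 3.285 3.473 2.806
vertex 2.587 2.624 1.461
vertex 2.892 2.789 2.961
endloop
endfacet
facet normal 0.199 0.107 0.974
outer loop
vertex 3.285 3.473 2.806
vertex 2.892 2.789 2.961
vertex 3.913 2.632 2.77
endloop
endfacet
facet normal -0.199 -0.106 -0.974
outer loop
vertex 2.587 2.624 1.461
vertex 3.607 2.468 1.27
vertex 2.792 1.848 1.504
endloop
endfacet
facet normal -0.946 -0.238 0.219
outer loop
vertex 2.587 2.624 1.461
vertex 2.792 1.848 1.504
vertex 2.892 2.789 2.961
endloop
endfacet
facet normal -0.946 -0.239 0.219
outer loop
vertex 2.892 2.789 2.961
vertex 2.792 1.848 1.504
vertex 3.098 2.013 3.004
endloop
endfacet
facet normal 0.199 0.107 0.974
outer loop
vertex 2.892 2.789 2.961
vertex 3.098 2.013 3.004
vertex 3.913 2.632 2.77
endloop
endfacet
facet normal -0.199 -0.107 -0.974
outer loop
vertex 2.792 1.848 1.504
vertex 3.607 2.468 1.27
vertex 3.475 1.435 1.41
endloop
endfacet
facet normal -0.488 -0.851 0.193
outer loop
vertex 2.792 1.848 1.504
vertex 3.475 1.435 1.41
vertex 3.098 2.013 3.004
endloop
endfacet
facet normal -0.488 -0.851 0.193
outer loop
vertex 3.098 2.013 3.004
vertex 3.475 1.435 1.41
vertex 3.781 1.6 2.91
endloop
endfacet
facet normal 0.199 0.107 0.974
outer loop
vertex 3.098 2.013 3.004
vertex 3.781 1.6 2.91
vertex 3.913 2.632 2.77
endloop
endfacet
facet normal -0.199 -0.107 -0.974
outer loop
vertex 3.475 1.435 1.41
vertex 3.607 2.468 1.27
vertex 4.235 1.627 1.234
endloop
endfacet
facet normal 0.256 -0.965 0.054
outer loop
vertex 3.475 1.435 1.41
vertex 4.235 1.627 1.234
vertex 3.781 1.6 2.91
endloop
endfacet
facet normal 0.256 -0.965 0.054
outer loop
vertex 3.781 1.6 2.91
vertex 4.235 1.627 1.234
vertex 4.541 1.792 2.734
endloop
endfacet
facet normal 0.199 0.107 0.974
outer loop
vertex 3.781 1.6 2.91
vertex 4.541 1.792 2.734
vertex 3.913 2.632 2.77
endloop
endfacet
facet normal 0.114 0.354 -0.928
outer loop
vertex 1.789 1.937 2.03
vertex 1.476 2.416 2.174
vertex 2.061 2.414 2.245
endloop
endfacet
facet normal 0.796 -0.559 0.232
outer loop
vertex 1.789 1.937 2.03
vertex 2.061 2.414 2.245
vertex 1.304 1.884 3.566
endloop
endfacet
facet normal 0.114 0.355 -0.928
outer loop
vertex 2.061 2.414 2.245
vertex 1.476 2.416 2.174
vertex 1.748 2.893 2.39
endloop
endfacet
facet normal 0.759 0.325 0.565
outer loop
vertex 2.061 2.414 2.245
vertex 1.748 2.893 2.39
vertex 1.304 1.884 3.566
endloop
endfacet
facet normal 0.115 0.355 -0.928
outer loop
vertex 1.748 2.893 2.39
vertex 1.476 2.416 2.174
vertex 1.162 2.894 2.318
endloop
endfacet
facet normal -0.076 0.771 0.632
outer loop
vertex 1.748 2.893 2.39
vertex 1.162 2.894 2.318
vertex 1.304 1.884 3.566
endloop
endfacet
facet normal 0.114 0.354 -0.928
outer loop
vertex 1.162 2.894 2.318
vertex 1.476 2.416 2.174
vertex 0.89 2.418 2.103
endloop
endfacet
facet normal -0.869 0.331 0.367
outer loop
vertex 1.162 2.894 2.318
vertex 0.89 2.418 2.103
vertex 1.304 1.884 3.566
endloop
endfacet
facet normal 0.114 0.355 -0.928
outer loop
vertex 0.89 2.418 2.103
vertex 1.476 2.416 2.174
vertex 1.203 1.939 1.958
endloop
endfacet
facet normal -0.832 -0.554 0.033
outer loop
vertex 0.89 2.418 2.103
vertex 1.203 1.939 1.958
vertex 1.304 1.884 3.566
endloop
endfacet
facet normal 0.115 0.354 -0.928
outer loop
vertex 1.203 1.939 1.958
vertex 1.476 2.416 2.174
vertex 1.789 1.937 2.03
endloop
endfacet
facet normal 0.001 -0.999 -0.034
outer loop
vertex 1.203 1.939 1.958
vertex 1.789 1.937 2.03
vertex 1.304 1.884 3.566
endloop
endfacet

endsolid


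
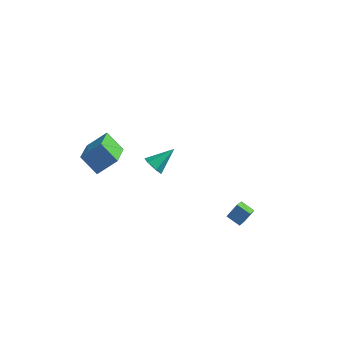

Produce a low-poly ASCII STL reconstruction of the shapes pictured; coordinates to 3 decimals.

solid 
facet normal -0.455 -0.496 -0.740
outer loop
vertex 4.169 -3.374 -3.127
vertex 3.377 -3.13 -2.803
vertex 4.191 -2.541 -3.699
endloop
endfacet
facet normal 0.890 -0.274 -0.364
outer loop
vertex 4.623 -2.07 -2.997
vertex 4.169 -3.374 -3.127
vertex 4.191 -2.541 -3.699
endloop
endfacet
facet normal -0.455 -0.496 -0.739
outer loop
vertex 4.191 -2.541 -3.699
vertex 3.377 -3.13 -2.803
vertex 3.399 -2.298 -3.375
endloop
endfacet
facet normal 0.021 0.824 -0.566
outer loop
vertex 3.399 -2.298 -3.375
vertex 4.623 -2.07 -2.997
vertex 4.191 -2.541 -3.699
endloop
endfacet
facet normal -0.022 -0.824 0.566
outer loop
vertex 4.169 -3.374 -3.127
vertex 3.809 -2.659 -2.101
vertex 3.377 -3.13 -2.803
endloop
endfacet
facet normal 0.890 -0.274 -0.364
outer loop
vertex 4.601 -2.902 -2.425
vertex 4.169 -3.374 -3.127
vertex 4.623 -2.07 -2.997
endloop
endfacet
facet normal -0.021 -0.824 0.567
outer loop
vertex 4.601 -2.902 -2.425
vertex 3.809 -2.659 -2.101
vertex 4.169 -3.374 -3.127
endloop
endfacet
facet normal -0.890 0.274 0.364
outer loop
vertex 3.377 -3.13 -2.803
vertex 3.809 -2.659 -2.101
vertex 3.399 -2.298 -3.375
endloop
endfacet
facet normal 0.022 0.823 -0.567
outer loop
vertex 3.831 -1.826 -2.673
vertex 4.623 -2.07 -2.997
vertex 3.399 -2.298 -3.375
endloop
endfacet
facet normal -0.890 0.273 0.364
outer loop
vertex 3.399 -2.298 -3.375
vertex 3.809 -2.659 -2.101
vertex 3.831 -1.826 -2.673
endloop
endfacet
facet normal 0.455 0.496 0.739
outer loop
vertex 3.831 -1.826 -2.673
vertex 4.601 -2.902 -2.425
vertex 4.623 -2.07 -2.997
endloop
endfacet
facet normal 0.455 0.496 0.740
outer loop
vertex 3.809 -2.659 -2.101
vertex 4.601 -2.902 -2.425
vertex 3.831 -1.826 -2.673
endloop
endfacet
facet normal -0.727 0.212 0.653
outer loop
vertex -3.164 -4.367 2.984
vertex -3.473 -2.507 2.038
vertex -4.11 -4.962 2.124
endloop
endfacet
facet normal 0.147 -0.882 0.448
outer loop
vertex -3.107 -5.253 1.222
vertex -3.164 -4.367 2.984
vertex -4.11 -4.962 2.124
endloop
endfacet
facet normal -0.727 0.211 0.653
outer loop
vertex -4.11 -4.962 2.124
vertex -3.473 -2.507 2.038
vertex -4.419 -3.101 1.178
endloop
endfacet
facet normal -0.671 -0.422 -0.610
outer loop
vertex -4.419 -3.101 1.178
vertex -3.107 -5.253 1.222
vertex -4.11 -4.962 2.124
endloop
endfacet
facet normal 0.671 0.422 0.610
outer loop
vertex -3.164 -4.367 2.984
vertex -2.47 -2.798 1.136
vertex -3.473 -2.507 2.038
endloop
endfacet
facet normal 0.146 -0.882 0.448
outer loop
vertex -2.161 -4.659 2.082
vertex -3.164 -4.367 2.984
vertex -3.107 -5.253 1.222
endloop
endfacet
facet normal 0.671 0.421 0.610
outer loop
vertex -2.161 -4.659 2.082
vertex -2.47 -2.798 1.136
vertex -3.164 -4.367 2.984
endloop
endfacet
facet normal -0.147 0.882 -0.448
outer loop
vertex -3.473 -2.507 2.038
vertex -2.47 -2.798 1.136
vertex -4.419 -3.101 1.178
endloop
endfacet
facet normal -0.671 -0.422 -0.610
outer loop
vertex -3.416 -3.393 0.276
vertex -3.107 -5.253 1.222
vertex -4.419 -3.101 1.178
endloop
endfacet
facet normal -0.147 0.882 -0.449
outer loop
vertex -4.419 -3.101 1.178
vertex -2.47 -2.798 1.136
vertex -3.416 -3.393 0.276
endloop
endfacet
facet normal 0.727 -0.212 -0.653
outer loop
vertex -3.416 -3.393 0.276
vertex -2.161 -4.659 2.082
vertex -3.107 -5.253 1.222
endloop
endfacet
facet normal 0.727 -0.211 -0.653
outer loop
vertex -2.47 -2.798 1.136
vertex -2.161 -4.659 2.082
vertex -3.416 -3.393 0.276
endloop
endfacet
facet normal -0.563 -0.641 -0.522
outer loop
vertex -1.819 1.198 -4.686
vertex -2.041 0.914 -4.098
vertex -2.385 1.443 -4.377
endloop
endfacet
facet normal 0.097 0.859 -0.504
outer loop
vertex -1.819 1.198 -4.686
vertex -2.385 1.443 -4.377
vertex -1.119 1.966 -3.242
endloop
endfacet
facet normal -0.563 -0.641 -0.522
outer loop
vertex -2.385 1.443 -4.377
vertex -2.041 0.914 -4.098
vertex -2.607 1.159 -3.789
endloop
endfacet
facet normal -0.523 0.828 0.202
outer loop
vertex -2.385 1.443 -4.377
vertex -2.607 1.159 -3.789
vertex -1.119 1.966 -3.242
endloop
endfacet
facet normal -0.563 -0.640 -0.523
outer loop
vertex -2.607 1.159 -3.789
vertex -2.041 0.914 -4.098
vertex -2.264 0.63 -3.51
endloop
endfacet
facet normal -0.428 0.189 0.884
outer loop
vertex -2.607 1.159 -3.789
vertex -2.264 0.63 -3.51
vertex -1.119 1.966 -3.242
endloop
endfacet
facet normal -0.561 -0.642 -0.523
outer loop
vertex -2.264 0.63 -3.51
vertex -2.041 0.914 -4.098
vertex -1.697 0.385 -3.818
endloop
endfacet
facet normal 0.287 -0.419 0.862
outer loop
vertex -2.264 0.63 -3.51
vertex -1.697 0.385 -3.818
vertex -1.119 1.966 -3.242
endloop
endfacet
facet normal -0.562 -0.642 -0.521
outer loop
vertex -1.697 0.385 -3.818
vertex -2.041 0.914 -4.098
vertex -1.475 0.669 -4.407
endloop
endfacet
facet normal 0.908 -0.389 0.155
outer loop
vertex -1.697 0.385 -3.818
vertex -1.475 0.669 -4.407
vertex -1.119 1.966 -3.242
endloop
endfacet
facet normal -0.563 -0.641 -0.522
outer loop
vertex -1.475 0.669 -4.407
vertex -2.041 0.914 -4.098
vertex -1.819 1.198 -4.686
endloop
endfacet
facet normal 0.812 0.250 -0.527
outer loop
vertex -1.475 0.669 -4.407
vertex -1.819 1.198 -4.686
vertex -1.119 1.966 -3.242
endloop
endfacet

endsolid


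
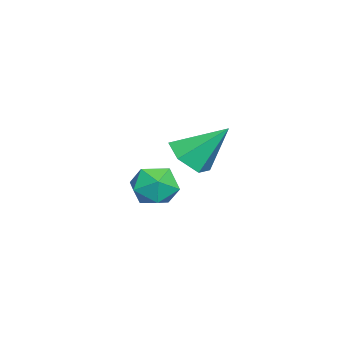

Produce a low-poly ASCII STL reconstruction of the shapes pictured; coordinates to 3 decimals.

solid 
facet normal 0.027 -0.689 -0.724
outer loop
vertex 4.639 0.219 2.709
vertex 3.886 -0.249 3.127
vertex 3.719 0.447 2.458
endloop
endfacet
facet normal 0.306 0.903 -0.302
outer loop
vertex 4.639 0.219 2.709
vertex 3.719 0.447 2.458
vertex 3.834 1.109 4.553
endloop
endfacet
facet normal 0.027 -0.689 -0.724
outer loop
vertex 3.719 0.447 2.458
vertex 3.886 -0.249 3.127
vertex 2.967 -0.021 2.876
endloop
endfacet
facet normal -0.598 0.773 -0.211
outer loop
vertex 3.719 0.447 2.458
vertex 2.967 -0.021 2.876
vertex 3.834 1.109 4.553
endloop
endfacet
facet normal 0.027 -0.689 -0.724
outer loop
vertex 2.967 -0.021 2.876
vertex 3.886 -0.249 3.127
vertex 3.133 -0.717 3.545
endloop
endfacet
facet normal -0.915 0.144 0.376
outer loop
vertex 2.967 -0.021 2.876
vertex 3.133 -0.717 3.545
vertex 3.834 1.109 4.553
endloop
endfacet
facet normal 0.027 -0.689 -0.724
outer loop
vertex 3.133 -0.717 3.545
vertex 3.886 -0.249 3.127
vertex 4.053 -0.945 3.796
endloop
endfacet
facet normal -0.327 -0.357 0.875
outer loop
vertex 3.133 -0.717 3.545
vertex 4.053 -0.945 3.796
vertex 3.834 1.109 4.553
endloop
endfacet
facet normal 0.026 -0.690 -0.724
outer loop
vertex 4.053 -0.945 3.796
vertex 3.886 -0.249 3.127
vertex 4.805 -0.478 3.378
endloop
endfacet
facet normal 0.577 -0.227 0.784
outer loop
vertex 4.053 -0.945 3.796
vertex 4.805 -0.478 3.378
vertex 3.834 1.109 4.553
endloop
endfacet
facet normal 0.026 -0.689 -0.724
outer loop
vertex 4.805 -0.478 3.378
vertex 3.886 -0.249 3.127
vertex 4.639 0.219 2.709
endloop
endfacet
facet normal 0.894 0.402 0.197
outer loop
vertex 4.805 -0.478 3.378
vertex 4.639 0.219 2.709
vertex 3.834 1.109 4.553
endloop
endfacet
facet normal -0.998 0.028 -0.063
outer loop
vertex -1.131 -1.699 -0.39
vertex -1.124 -2.636 -0.911
vertex -1.191 -2.619 0.159
endloop
endfacet
facet normal -0.770 0.363 0.524
outer loop
vertex -1.131 -1.699 -0.39
vertex -1.191 -2.619 0.159
vertex -0.571 -1.82 0.516
endloop
endfacet
facet normal -0.330 0.887 0.322
outer loop
vertex -1.131 -1.699 -0.39
vertex -0.571 -1.82 0.516
vertex -0.121 -1.344 -0.333
endloop
endfacet
facet normal -0.286 0.876 -0.390
outer loop
vertex -1.131 -1.699 -0.39
vertex -0.121 -1.344 -0.333
vertex -0.463 -1.848 -1.215
endloop
endfacet
facet normal -0.698 0.344 -0.628
outer loop
vertex -1.131 -1.699 -0.39
vertex -0.463 -1.848 -1.215
vertex -1.124 -2.636 -0.911
endloop
endfacet
facet normal -0.394 -0.103 0.913
outer loop
vertex -0.571 -1.82 0.516
vertex -1.191 -2.619 0.159
vertex -0.217 -2.832 0.555
endloop
endfacet
facet normal -0.762 -0.646 -0.037
outer loop
vertex -1.191 -2.619 0.159
vertex -1.124 -2.636 -0.911
vertex -0.559 -3.336 -0.327
endloop
endfacet
facet normal -0.278 -0.134 -0.951
outer loop
vertex -1.124 -2.636 -0.911
vertex -0.463 -1.848 -1.215
vertex -0.109 -2.86 -1.176
endloop
endfacet
facet normal 0.389 0.727 -0.566
outer loop
vertex -0.463 -1.848 -1.215
vertex -0.121 -1.344 -0.333
vertex 0.511 -2.061 -0.819
endloop
endfacet
facet normal 0.318 0.745 0.586
outer loop
vertex -0.121 -1.344 -0.333
vertex -0.571 -1.82 0.516
vertex 0.444 -2.044 0.251
endloop
endfacet
facet normal 0.286 -0.876 0.390
outer loop
vertex 0.451 -2.981 -0.27
vertex -0.217 -2.832 0.555
vertex -0.559 -3.336 -0.327
endloop
endfacet
facet normal 0.330 -0.887 -0.322
outer loop
vertex 0.451 -2.981 -0.27
vertex -0.559 -3.336 -0.327
vertex -0.109 -2.86 -1.176
endloop
endfacet
facet normal 0.770 -0.363 -0.524
outer loop
vertex 0.451 -2.981 -0.27
vertex -0.109 -2.86 -1.176
vertex 0.511 -2.061 -0.819
endloop
endfacet
facet normal 0.998 -0.028 0.063
outer loop
vertex 0.451 -2.981 -0.27
vertex 0.511 -2.061 -0.819
vertex 0.444 -2.044 0.251
endloop
endfacet
facet normal 0.698 -0.344 0.628
outer loop
vertex 0.451 -2.981 -0.27
vertex 0.444 -2.044 0.251
vertex -0.217 -2.832 0.555
endloop
endfacet
facet normal -0.389 -0.727 0.566
outer loop
vertex -0.559 -3.336 -0.327
vertex -0.217 -2.832 0.555
vertex -1.191 -2.619 0.159
endloop
endfacet
facet normal -0.318 -0.745 -0.586
outer loop
vertex -0.109 -2.86 -1.176
vertex -0.559 -3.336 -0.327
vertex -1.124 -2.636 -0.911
endloop
endfacet
facet normal 0.394 0.103 -0.913
outer loop
vertex 0.511 -2.061 -0.819
vertex -0.109 -2.86 -1.176
vertex -0.463 -1.848 -1.215
endloop
endfacet
facet normal 0.762 0.646 0.037
outer loop
vertex 0.444 -2.044 0.251
vertex 0.511 -2.061 -0.819
vertex -0.121 -1.344 -0.333
endloop
endfacet
facet normal 0.278 0.134 0.951
outer loop
vertex -0.217 -2.832 0.555
vertex 0.444 -2.044 0.251
vertex -0.571 -1.82 0.516
endloop
endfacet

endsolid


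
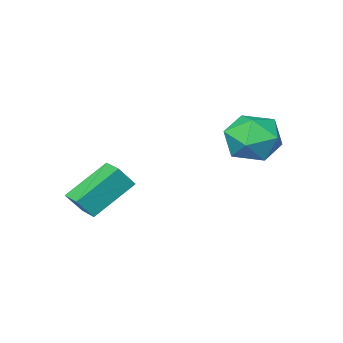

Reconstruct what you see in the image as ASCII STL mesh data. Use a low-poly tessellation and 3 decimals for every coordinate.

solid 
facet normal -0.285 0.566 0.773
outer loop
vertex -0.093 0.447 4.052
vertex -0.588 -0.31 4.424
vertex 0.349 -0.171 4.668
endloop
endfacet
facet normal 0.351 0.775 0.526
outer loop
vertex -0.093 0.447 4.052
vertex 0.349 -0.171 4.668
vertex 0.823 0.152 3.876
endloop
endfacet
facet normal 0.274 0.948 -0.163
outer loop
vertex -0.093 0.447 4.052
vertex 0.823 0.152 3.876
vertex 0.179 0.212 3.142
endloop
endfacet
facet normal -0.409 0.846 -0.341
outer loop
vertex -0.093 0.447 4.052
vertex 0.179 0.212 3.142
vertex -0.693 -0.073 3.481
endloop
endfacet
facet normal -0.755 0.611 0.238
outer loop
vertex -0.093 0.447 4.052
vertex -0.693 -0.073 3.481
vertex -0.588 -0.31 4.424
endloop
endfacet
facet normal 0.796 0.218 0.565
outer loop
vertex 0.823 0.152 3.876
vertex 0.349 -0.171 4.668
vertex 0.893 -0.787 4.139
endloop
endfacet
facet normal -0.234 -0.118 0.965
outer loop
vertex 0.349 -0.171 4.668
vertex -0.588 -0.31 4.424
vertex 0.021 -1.072 4.478
endloop
endfacet
facet normal -0.994 -0.046 0.099
outer loop
vertex -0.588 -0.31 4.424
vertex -0.693 -0.073 3.481
vertex -0.623 -1.012 3.744
endloop
endfacet
facet normal -0.434 0.335 -0.836
outer loop
vertex -0.693 -0.073 3.481
vertex 0.179 0.212 3.142
vertex -0.149 -0.689 2.952
endloop
endfacet
facet normal 0.672 0.498 -0.549
outer loop
vertex 0.179 0.212 3.142
vertex 0.823 0.152 3.876
vertex 0.788 -0.55 3.196
endloop
endfacet
facet normal 0.409 -0.846 0.341
outer loop
vertex 0.293 -1.307 3.568
vertex 0.893 -0.787 4.139
vertex 0.021 -1.072 4.478
endloop
endfacet
facet normal -0.274 -0.948 0.163
outer loop
vertex 0.293 -1.307 3.568
vertex 0.021 -1.072 4.478
vertex -0.623 -1.012 3.744
endloop
endfacet
facet normal -0.351 -0.775 -0.526
outer loop
vertex 0.293 -1.307 3.568
vertex -0.623 -1.012 3.744
vertex -0.149 -0.689 2.952
endloop
endfacet
facet normal 0.285 -0.566 -0.773
outer loop
vertex 0.293 -1.307 3.568
vertex -0.149 -0.689 2.952
vertex 0.788 -0.55 3.196
endloop
endfacet
facet normal 0.755 -0.611 -0.238
outer loop
vertex 0.293 -1.307 3.568
vertex 0.788 -0.55 3.196
vertex 0.893 -0.787 4.139
endloop
endfacet
facet normal 0.434 -0.335 0.836
outer loop
vertex 0.021 -1.072 4.478
vertex 0.893 -0.787 4.139
vertex 0.349 -0.171 4.668
endloop
endfacet
facet normal -0.672 -0.498 0.549
outer loop
vertex -0.623 -1.012 3.744
vertex 0.021 -1.072 4.478
vertex -0.588 -0.31 4.424
endloop
endfacet
facet normal -0.796 -0.218 -0.565
outer loop
vertex -0.149 -0.689 2.952
vertex -0.623 -1.012 3.744
vertex -0.693 -0.073 3.481
endloop
endfacet
facet normal 0.234 0.118 -0.965
outer loop
vertex 0.788 -0.55 3.196
vertex -0.149 -0.689 2.952
vertex 0.179 0.212 3.142
endloop
endfacet
facet normal 0.994 0.046 -0.099
outer loop
vertex 0.893 -0.787 4.139
vertex 0.788 -0.55 3.196
vertex 0.823 0.152 3.876
endloop
endfacet
facet normal -0.805 0.066 0.589
outer loop
vertex 2.648 -4.194 2.144
vertex 2.757 -3.394 2.203
vertex 2.134 -4.071 1.428
endloop
endfacet
facet normal -0.134 -0.988 -0.073
outer loop
vertex 3.543 -4.186 0.397
vertex 2.648 -4.194 2.144
vertex 2.134 -4.071 1.428
endloop
endfacet
facet normal -0.805 0.066 0.589
outer loop
vertex 2.134 -4.071 1.428
vertex 2.757 -3.394 2.203
vertex 2.243 -3.27 1.487
endloop
endfacet
facet normal -0.578 0.138 -0.805
outer loop
vertex 2.243 -3.27 1.487
vertex 3.543 -4.186 0.397
vertex 2.134 -4.071 1.428
endloop
endfacet
facet normal 0.578 -0.138 0.805
outer loop
vertex 2.648 -4.194 2.144
vertex 4.166 -3.509 1.172
vertex 2.757 -3.394 2.203
endloop
endfacet
facet normal -0.135 -0.988 -0.074
outer loop
vertex 4.057 -4.31 1.113
vertex 2.648 -4.194 2.144
vertex 3.543 -4.186 0.397
endloop
endfacet
facet normal 0.577 -0.138 0.805
outer loop
vertex 4.057 -4.31 1.113
vertex 4.166 -3.509 1.172
vertex 2.648 -4.194 2.144
endloop
endfacet
facet normal 0.135 0.988 0.074
outer loop
vertex 2.757 -3.394 2.203
vertex 4.166 -3.509 1.172
vertex 2.243 -3.27 1.487
endloop
endfacet
facet normal -0.577 0.138 -0.805
outer loop
vertex 3.652 -3.386 0.456
vertex 3.543 -4.186 0.397
vertex 2.243 -3.27 1.487
endloop
endfacet
facet normal 0.135 0.988 0.073
outer loop
vertex 2.243 -3.27 1.487
vertex 4.166 -3.509 1.172
vertex 3.652 -3.386 0.456
endloop
endfacet
facet normal 0.805 -0.066 -0.589
outer loop
vertex 3.652 -3.386 0.456
vertex 4.057 -4.31 1.113
vertex 3.543 -4.186 0.397
endloop
endfacet
facet normal 0.805 -0.066 -0.589
outer loop
vertex 4.166 -3.509 1.172
vertex 4.057 -4.31 1.113
vertex 3.652 -3.386 0.456
endloop
endfacet

endsolid


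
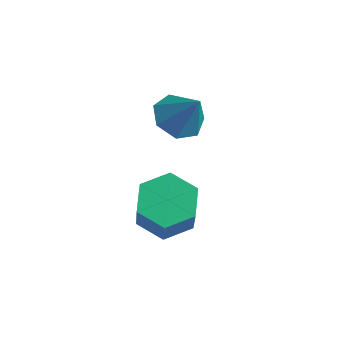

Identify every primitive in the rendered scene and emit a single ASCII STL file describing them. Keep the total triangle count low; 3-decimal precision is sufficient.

solid 
facet normal -0.366 0.382 -0.848
outer loop
vertex 3.738 -2.273 -4.484
vertex 3.25 -1.586 -3.964
vertex 4.17 -1.406 -4.28
endloop
endfacet
facet normal 0.822 -0.295 -0.488
outer loop
vertex 3.738 -2.273 -4.484
vertex 4.17 -1.406 -4.28
vertex 4.398 -2.96 -2.956
endloop
endfacet
facet normal 0.821 -0.296 -0.488
outer loop
vertex 4.398 -2.96 -2.956
vertex 4.17 -1.406 -4.28
vertex 4.831 -2.093 -2.753
endloop
endfacet
facet normal 0.367 -0.382 0.848
outer loop
vertex 4.398 -2.96 -2.956
vertex 4.831 -2.093 -2.753
vertex 3.91 -2.274 -2.436
endloop
endfacet
facet normal -0.366 0.382 -0.848
outer loop
vertex 4.17 -1.406 -4.28
vertex 3.25 -1.586 -3.964
vertex 3.682 -0.719 -3.76
endloop
endfacet
facet normal 0.789 0.611 -0.067
outer loop
vertex 4.17 -1.406 -4.28
vertex 3.682 -0.719 -3.76
vertex 4.831 -2.093 -2.753
endloop
endfacet
facet normal 0.789 0.611 -0.067
outer loop
vertex 4.831 -2.093 -2.753
vertex 3.682 -0.719 -3.76
vertex 4.343 -1.406 -2.233
endloop
endfacet
facet normal 0.367 -0.381 0.848
outer loop
vertex 4.831 -2.093 -2.753
vertex 4.343 -1.406 -2.233
vertex 3.91 -2.274 -2.436
endloop
endfacet
facet normal -0.367 0.382 -0.848
outer loop
vertex 3.682 -0.719 -3.76
vertex 3.25 -1.586 -3.964
vertex 2.762 -0.9 -3.444
endloop
endfacet
facet normal -0.033 0.906 0.422
outer loop
vertex 3.682 -0.719 -3.76
vertex 2.762 -0.9 -3.444
vertex 4.343 -1.406 -2.233
endloop
endfacet
facet normal -0.033 0.906 0.422
outer loop
vertex 4.343 -1.406 -2.233
vertex 2.762 -0.9 -3.444
vertex 3.422 -1.587 -1.916
endloop
endfacet
facet normal 0.367 -0.381 0.848
outer loop
vertex 4.343 -1.406 -2.233
vertex 3.422 -1.587 -1.916
vertex 3.91 -2.274 -2.436
endloop
endfacet
facet normal -0.367 0.382 -0.848
outer loop
vertex 2.762 -0.9 -3.444
vertex 3.25 -1.586 -3.964
vertex 2.329 -1.767 -3.647
endloop
endfacet
facet normal -0.821 0.296 0.488
outer loop
vertex 2.762 -0.9 -3.444
vertex 2.329 -1.767 -3.647
vertex 3.422 -1.587 -1.916
endloop
endfacet
facet normal -0.822 0.295 0.488
outer loop
vertex 3.422 -1.587 -1.916
vertex 2.329 -1.767 -3.647
vertex 2.99 -2.454 -2.12
endloop
endfacet
facet normal 0.366 -0.382 0.848
outer loop
vertex 3.422 -1.587 -1.916
vertex 2.99 -2.454 -2.12
vertex 3.91 -2.274 -2.436
endloop
endfacet
facet normal -0.367 0.381 -0.848
outer loop
vertex 2.329 -1.767 -3.647
vertex 3.25 -1.586 -3.964
vertex 2.817 -2.454 -4.167
endloop
endfacet
facet normal -0.789 -0.611 0.067
outer loop
vertex 2.329 -1.767 -3.647
vertex 2.817 -2.454 -4.167
vertex 2.99 -2.454 -2.12
endloop
endfacet
facet normal -0.789 -0.611 0.067
outer loop
vertex 2.99 -2.454 -2.12
vertex 2.817 -2.454 -4.167
vertex 3.478 -3.141 -2.64
endloop
endfacet
facet normal 0.366 -0.382 0.848
outer loop
vertex 2.99 -2.454 -2.12
vertex 3.478 -3.141 -2.64
vertex 3.91 -2.274 -2.436
endloop
endfacet
facet normal -0.367 0.381 -0.848
outer loop
vertex 2.817 -2.454 -4.167
vertex 3.25 -1.586 -3.964
vertex 3.738 -2.273 -4.484
endloop
endfacet
facet normal 0.033 -0.906 -0.422
outer loop
vertex 2.817 -2.454 -4.167
vertex 3.738 -2.273 -4.484
vertex 3.478 -3.141 -2.64
endloop
endfacet
facet normal 0.033 -0.906 -0.422
outer loop
vertex 3.478 -3.141 -2.64
vertex 3.738 -2.273 -4.484
vertex 4.398 -2.96 -2.956
endloop
endfacet
facet normal 0.367 -0.382 0.848
outer loop
vertex 3.478 -3.141 -2.64
vertex 4.398 -2.96 -2.956
vertex 3.91 -2.274 -2.436
endloop
endfacet
facet normal -0.569 -0.024 -0.822
outer loop
vertex 2.193 1.095 -2.691
vertex 1.446 1.052 -2.172
vertex 1.874 1.79 -2.49
endloop
endfacet
facet normal 0.902 0.429 -0.051
outer loop
vertex 2.193 1.095 -2.691
vertex 1.874 1.79 -2.49
vertex 2.294 1.088 -0.948
endloop
endfacet
facet normal -0.569 -0.024 -0.822
outer loop
vertex 1.874 1.79 -2.49
vertex 1.446 1.052 -2.172
vertex 1.233 1.928 -2.05
endloop
endfacet
facet normal 0.389 0.874 0.292
outer loop
vertex 1.874 1.79 -2.49
vertex 1.233 1.928 -2.05
vertex 2.294 1.088 -0.948
endloop
endfacet
facet normal -0.569 -0.024 -0.822
outer loop
vertex 1.233 1.928 -2.05
vertex 1.446 1.052 -2.172
vertex 0.752 1.407 -1.702
endloop
endfacet
facet normal -0.210 0.670 0.712
outer loop
vertex 1.233 1.928 -2.05
vertex 0.752 1.407 -1.702
vertex 2.294 1.088 -0.948
endloop
endfacet
facet normal -0.569 -0.024 -0.822
outer loop
vertex 0.752 1.407 -1.702
vertex 1.446 1.052 -2.172
vertex 0.794 0.619 -1.708
endloop
endfacet
facet normal -0.444 -0.030 0.895
outer loop
vertex 0.752 1.407 -1.702
vertex 0.794 0.619 -1.708
vertex 2.294 1.088 -0.948
endloop
endfacet
facet normal -0.569 -0.023 -0.822
outer loop
vertex 0.794 0.619 -1.708
vertex 1.446 1.052 -2.172
vertex 1.327 0.157 -2.064
endloop
endfacet
facet normal -0.137 -0.699 0.702
outer loop
vertex 0.794 0.619 -1.708
vertex 1.327 0.157 -2.064
vertex 2.294 1.088 -0.948
endloop
endfacet
facet normal -0.569 -0.023 -0.822
outer loop
vertex 1.327 0.157 -2.064
vertex 1.446 1.052 -2.172
vertex 1.949 0.369 -2.501
endloop
endfacet
facet normal 0.479 -0.832 0.279
outer loop
vertex 1.327 0.157 -2.064
vertex 1.949 0.369 -2.501
vertex 2.294 1.088 -0.948
endloop
endfacet
facet normal -0.570 -0.024 -0.822
outer loop
vertex 1.949 0.369 -2.501
vertex 1.446 1.052 -2.172
vertex 2.193 1.095 -2.691
endloop
endfacet
facet normal 0.942 -0.331 -0.056
outer loop
vertex 1.949 0.369 -2.501
vertex 2.193 1.095 -2.691
vertex 2.294 1.088 -0.948
endloop
endfacet

endsolid
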